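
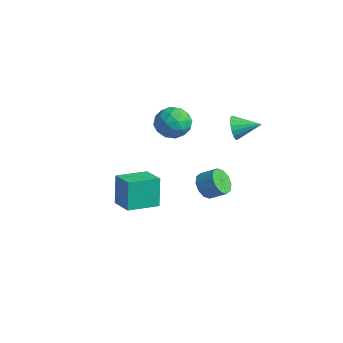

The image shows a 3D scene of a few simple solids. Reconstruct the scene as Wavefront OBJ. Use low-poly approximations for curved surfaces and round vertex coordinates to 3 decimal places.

v 1.801 3.273 2.496
v 2.202 3.167 1.777
v 2.819 4.367 2.904
v 1.933 3.448 1.695
v 1.634 3.689 1.797
v 1.373 3.834 2.059
v 1.21 3.851 2.421
v 1.182 3.735 2.8
v 1.296 3.514 3.109
v 1.526 3.237 3.278
v 1.818 2.968 3.268
v 2.107 2.77 3.081
v 2.325 2.686 2.759
v 2.424 2.737 2.378
v 2.379 2.911 2.023
v -0.33 0.693 3.31
v 0.582 1.068 3.829
v 0.438 -0.928 3.131
v 1.35 -0.553 3.65
v 0.4 -0.683 4.218
v -0.075 0.319 4.328
v 1.095 -0.179 2.632
v 0.62 0.823 2.742
v 1.463 0.529 3.409
v 1.034 0.218 4.39
v -0.014 -0.078 2.57
v -0.443 -0.389 3.551
v 0.059 1.023 3.585
v 0.961 -0.883 3.375
v 0.403 -0.959 3.709
v 0.939 -0.739 4.014
v -0.328 0.583 3.879
v 0.209 0.804 4.183
v 0.102 -0.226 4.412
v 0.811 -0.664 2.777
v 1.348 -0.443 3.081
v 0.081 0.879 2.946
v 0.617 1.099 3.251
v 0.918 0.366 2.548
v 1.113 0.927 3.643
v 1.564 -0.027 3.538
v 1.414 0.193 2.94
v 1.135 0.782 3.005
v 0.86 0.744 4.22
v 1.312 -0.21 4.115
v 0.753 -0.286 4.449
v 0.474 0.304 4.513
v 1.378 0.427 3.973
v -0.292 0.35 2.845
v 0.16 -0.604 2.74
v 0.546 -0.164 2.447
v 0.267 0.426 2.511
v -0.544 0.167 3.422
v -0.093 -0.787 3.317
v -0.115 -0.642 3.955
v -0.394 -0.053 4.02
v -0.358 -0.287 2.987
v 1.116 -4.187 -0.894
v 0.732 -3.852 0.937
v 1.396 -2.339 -1.173
v 1.012 -2.004 0.658
v 2.568 -4.356 -0.558
v 2.184 -4.021 1.273
v 2.848 -2.508 -0.837
v 2.464 -2.173 0.994
v -0.836 3.308 -3.882
v -0.484 3.667 -4.652
v 0.328 4.252 -4.008
v -0.024 3.892 -3.238
v -0.888 4.019 -4.463
v -0.076 4.604 -3.819
v -1.272 4.1 -4.051
v -0.461 4.685 -3.407
v -1.49 3.877 -3.575
v -0.678 4.462 -2.931
v -1.458 3.437 -3.217
v -0.646 4.022 -2.572
v -1.188 2.948 -3.112
v -0.376 3.533 -2.468
v -0.784 2.596 -3.301
v 0.028 3.181 -2.657
v -0.399 2.515 -3.713
v 0.412 3.1 -3.069
v -0.182 2.738 -4.189
v 0.63 3.323 -3.545
v -0.214 3.178 -4.548
v 0.598 3.763 -3.903
f 2 1 4
f 2 4 3
f 4 1 5
f 4 5 3
f 5 1 6
f 5 6 3
f 6 1 7
f 6 7 3
f 7 1 8
f 7 8 3
f 8 1 9
f 8 9 3
f 9 1 10
f 9 10 3
f 10 1 11
f 10 11 3
f 11 1 12
f 11 12 3
f 12 1 13
f 12 13 3
f 13 1 14
f 13 14 3
f 14 1 15
f 14 15 3
f 15 1 2
f 15 2 3
f 16 53 32
f 53 27 56
f 32 56 21
f 53 56 32
f 16 32 28
f 32 21 33
f 28 33 17
f 32 33 28
f 16 28 37
f 28 17 38
f 37 38 23
f 28 38 37
f 16 37 49
f 37 23 52
f 49 52 26
f 37 52 49
f 16 49 53
f 49 26 57
f 53 57 27
f 49 57 53
f 17 33 44
f 33 21 47
f 44 47 25
f 33 47 44
f 21 56 34
f 56 27 55
f 34 55 20
f 56 55 34
f 27 57 54
f 57 26 50
f 54 50 18
f 57 50 54
f 26 52 51
f 52 23 39
f 51 39 22
f 52 39 51
f 23 38 43
f 38 17 40
f 43 40 24
f 38 40 43
f 19 45 31
f 45 25 46
f 31 46 20
f 45 46 31
f 19 31 29
f 31 20 30
f 29 30 18
f 31 30 29
f 19 29 36
f 29 18 35
f 36 35 22
f 29 35 36
f 19 36 41
f 36 22 42
f 41 42 24
f 36 42 41
f 19 41 45
f 41 24 48
f 45 48 25
f 41 48 45
f 20 46 34
f 46 25 47
f 34 47 21
f 46 47 34
f 18 30 54
f 30 20 55
f 54 55 27
f 30 55 54
f 22 35 51
f 35 18 50
f 51 50 26
f 35 50 51
f 24 42 43
f 42 22 39
f 43 39 23
f 42 39 43
f 25 48 44
f 48 24 40
f 44 40 17
f 48 40 44
f 59 61 58
f 62 59 58
f 58 61 60
f 60 62 58
f 59 65 61
f 63 59 62
f 63 65 59
f 61 65 60
f 64 62 60
f 60 65 64
f 64 63 62
f 65 63 64
f 67 66 70
f 67 70 68
f 68 70 71
f 68 71 69
f 70 66 72
f 70 72 71
f 71 72 73
f 71 73 69
f 72 66 74
f 72 74 73
f 73 74 75
f 73 75 69
f 74 66 76
f 74 76 75
f 75 76 77
f 75 77 69
f 76 66 78
f 76 78 77
f 77 78 79
f 77 79 69
f 78 66 80
f 78 80 79
f 79 80 81
f 79 81 69
f 80 66 82
f 80 82 81
f 81 82 83
f 81 83 69
f 82 66 84
f 82 84 83
f 83 84 85
f 83 85 69
f 84 66 86
f 84 86 85
f 85 86 87
f 85 87 69
f 86 66 67
f 86 67 87
f 87 67 68
f 87 68 69



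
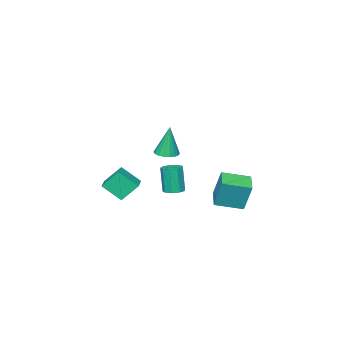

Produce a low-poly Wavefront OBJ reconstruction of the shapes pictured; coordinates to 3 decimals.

v -2.25 2.829 -3.191
v -2.302 3.378 -1.425
v -1.303 3.769 -3.455
v -1.355 4.318 -1.689
v -1.045 1.722 -2.811
v -1.097 2.271 -1.045
v -0.098 2.662 -3.075
v -0.15 3.211 -1.309
v 0.414 -0.417 0.119
v 0.794 0.195 0.093
v 0.306 -0.263 2.081
v 0.492 0.297 0.068
v 0.174 0.259 0.053
v -0.096 0.086 0.052
v -0.265 -0.186 0.064
v -0.3 -0.503 0.087
v -0.193 -0.804 0.116
v 0.035 -1.028 0.146
v 0.337 -1.131 0.171
v 0.655 -1.092 0.186
v 0.925 -0.92 0.187
v 1.094 -0.647 0.175
v 1.128 -0.33 0.152
v 1.021 -0.029 0.123
v -0.374 -0.611 -3.164
v 0.157 -0.268 -3.062
v 0.025 -0.566 -1.374
v -0.506 -0.909 -1.476
v -0.195 -0.008 -3.044
v -0.327 -0.306 -1.355
v -0.631 -0.031 -3.082
v -0.763 -0.329 -1.393
v -0.946 -0.325 -3.159
v -1.078 -0.623 -1.47
v -0.994 -0.753 -3.238
v -1.126 -1.051 -1.549
v -0.751 -1.114 -3.283
v -0.883 -1.412 -1.594
v -0.332 -1.241 -3.272
v -0.464 -1.538 -1.583
v 0.067 -1.072 -3.211
v -0.065 -1.37 -1.522
v 0.26 -0.688 -3.128
v 0.128 -0.986 -1.44
v 0.247 -3.973 -4.41
v -0.489 -3.339 -3.347
v 1.257 -3.148 -4.204
v 0.521 -2.514 -3.141
v 0.839 -4.946 -3.419
v 0.103 -4.312 -2.356
v 1.849 -4.121 -3.213
v 1.113 -3.487 -2.15
f 2 4 1
f 5 2 1
f 1 4 3
f 3 5 1
f 2 8 4
f 6 2 5
f 6 8 2
f 4 8 3
f 7 5 3
f 3 8 7
f 7 6 5
f 8 6 7
f 10 9 12
f 10 12 11
f 12 9 13
f 12 13 11
f 13 9 14
f 13 14 11
f 14 9 15
f 14 15 11
f 15 9 16
f 15 16 11
f 16 9 17
f 16 17 11
f 17 9 18
f 17 18 11
f 18 9 19
f 18 19 11
f 19 9 20
f 19 20 11
f 20 9 21
f 20 21 11
f 21 9 22
f 21 22 11
f 22 9 23
f 22 23 11
f 23 9 24
f 23 24 11
f 24 9 10
f 24 10 11
f 26 25 29
f 26 29 27
f 27 29 30
f 27 30 28
f 29 25 31
f 29 31 30
f 30 31 32
f 30 32 28
f 31 25 33
f 31 33 32
f 32 33 34
f 32 34 28
f 33 25 35
f 33 35 34
f 34 35 36
f 34 36 28
f 35 25 37
f 35 37 36
f 36 37 38
f 36 38 28
f 37 25 39
f 37 39 38
f 38 39 40
f 38 40 28
f 39 25 41
f 39 41 40
f 40 41 42
f 40 42 28
f 41 25 43
f 41 43 42
f 42 43 44
f 42 44 28
f 43 25 26
f 43 26 44
f 44 26 27
f 44 27 28
f 46 48 45
f 49 46 45
f 45 48 47
f 47 49 45
f 46 52 48
f 50 46 49
f 50 52 46
f 48 52 47
f 51 49 47
f 47 52 51
f 51 50 49
f 52 50 51



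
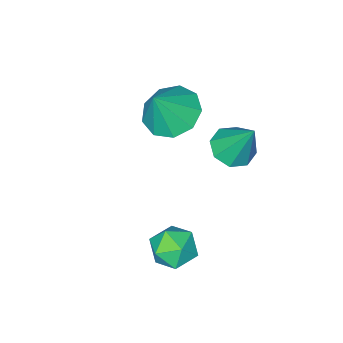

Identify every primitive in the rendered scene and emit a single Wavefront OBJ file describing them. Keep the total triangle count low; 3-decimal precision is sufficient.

v -1.953 -1.388 1.867
v -1.111 -1.232 1.351
v -1.187 -1.332 3.133
v -1.407 -0.634 1.503
v -1.958 -0.389 1.826
v -2.507 -0.612 2.168
v -2.797 -1.198 2.37
v -2.691 -1.873 2.336
v -2.241 -2.321 2.084
v -1.655 -2.333 1.73
v -1.209 -1.903 1.44
v -2.419 0.93 1.62
v -1.89 0.463 1.902
v -2.461 1.79 3.12
v -1.659 0.929 1.642
v -1.873 1.396 1.368
v -2.407 1.59 1.242
v -2.947 1.398 1.337
v -3.178 0.932 1.597
v -2.965 0.465 1.871
v -2.431 0.271 1.997
v 0.253 2.171 0.257
v 0.962 2.561 0.265
v 0.658 1.459 -0.765
v 1.367 1.849 -0.757
v 1.178 1.34 -0.156
v 0.927 1.78 0.476
v 0.693 2.24 -0.976
v 0.442 2.68 -0.344
v 1.234 2.604 -0.496
v 1.534 2.048 0.01
v 0.086 1.972 -0.51
v 0.386 1.416 -0.004
f 2 1 4
f 2 4 3
f 4 1 5
f 4 5 3
f 5 1 6
f 5 6 3
f 6 1 7
f 6 7 3
f 7 1 8
f 7 8 3
f 8 1 9
f 8 9 3
f 9 1 10
f 9 10 3
f 10 1 11
f 10 11 3
f 11 1 2
f 11 2 3
f 13 12 15
f 13 15 14
f 15 12 16
f 15 16 14
f 16 12 17
f 16 17 14
f 17 12 18
f 17 18 14
f 18 12 19
f 18 19 14
f 19 12 20
f 19 20 14
f 20 12 21
f 20 21 14
f 21 12 13
f 21 13 14
f 22 33 27
f 22 27 23
f 22 23 29
f 22 29 32
f 22 32 33
f 23 27 31
f 27 33 26
f 33 32 24
f 32 29 28
f 29 23 30
f 25 31 26
f 25 26 24
f 25 24 28
f 25 28 30
f 25 30 31
f 26 31 27
f 24 26 33
f 28 24 32
f 30 28 29
f 31 30 23



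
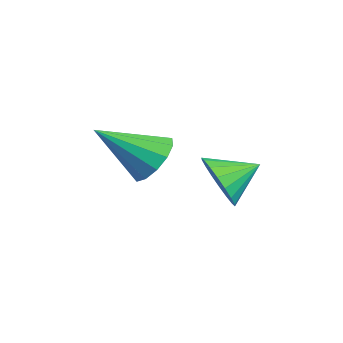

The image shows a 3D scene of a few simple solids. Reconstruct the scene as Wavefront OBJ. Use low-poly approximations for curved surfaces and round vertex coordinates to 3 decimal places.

v 1.396 1.466 -1.377
v 2.184 1.251 -0.836
v 1.344 2.674 -0.823
v 2.358 1.424 -1.197
v 2.342 1.606 -1.593
v 2.138 1.759 -1.947
v 1.787 1.855 -2.187
v 1.359 1.873 -2.268
v 0.938 1.811 -2.172
v 0.608 1.681 -1.918
v 0.434 1.508 -1.558
v 0.45 1.327 -1.162
v 0.654 1.173 -0.808
v 1.005 1.077 -0.567
v 1.433 1.059 -0.487
v 1.854 1.121 -0.583
v -1.453 0.2 -1.573
v -1.104 -0.357 -2.286
v -1.567 -1.52 -0.287
v -0.671 -0.176 -2.006
v -0.486 0.124 -1.588
v -0.608 0.448 -1.166
v -0.998 0.693 -0.872
v -1.533 0.782 -0.801
v -2.042 0.686 -0.975
v -2.364 0.435 -1.338
v -2.397 0.11 -1.776
v -2.13 -0.186 -2.15
v -1.648 -0.36 -2.34
f 2 1 4
f 2 4 3
f 4 1 5
f 4 5 3
f 5 1 6
f 5 6 3
f 6 1 7
f 6 7 3
f 7 1 8
f 7 8 3
f 8 1 9
f 8 9 3
f 9 1 10
f 9 10 3
f 10 1 11
f 10 11 3
f 11 1 12
f 11 12 3
f 12 1 13
f 12 13 3
f 13 1 14
f 13 14 3
f 14 1 15
f 14 15 3
f 15 1 16
f 15 16 3
f 16 1 2
f 16 2 3
f 18 17 20
f 18 20 19
f 20 17 21
f 20 21 19
f 21 17 22
f 21 22 19
f 22 17 23
f 22 23 19
f 23 17 24
f 23 24 19
f 24 17 25
f 24 25 19
f 25 17 26
f 25 26 19
f 26 17 27
f 26 27 19
f 27 17 28
f 27 28 19
f 28 17 29
f 28 29 19
f 29 17 18
f 29 18 19



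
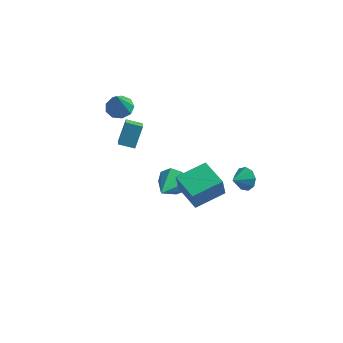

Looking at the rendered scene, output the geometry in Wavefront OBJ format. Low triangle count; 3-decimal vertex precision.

v -3.585 -1.344 0.713
v -3.397 -0.43 1.951
v -3.859 -0.517 0.145
v -3.672 0.396 1.383
v -2.608 -1.196 0.457
v -2.421 -0.283 1.695
v -2.883 -0.37 -0.111
v -2.695 0.544 1.127
v 0.449 -2.635 -1.021
v 0.344 -2.858 0.296
v 1.789 -1.205 -0.672
v 1.683 -1.429 0.645
v 1.817 -3.891 -1.125
v 1.711 -4.115 0.192
v 3.156 -2.462 -0.776
v 3.051 -2.685 0.541
v -0.768 0.33 -3.82
v -0.298 0.56 -2.98
v -0.972 -1.45 -3.22
v -1.047 0.662 -2.93
v -1.633 0.57 -3.402
v -1.712 0.338 -4.119
v -1.238 0.101 -4.661
v -0.489 -0.002 -4.71
v 0.097 0.09 -4.238
v 0.176 0.323 -3.522
v -3.984 0.233 2.64
v -3.202 -0.069 2.501
v -3.936 -0.413 4.32
v -3.172 0.473 2.709
v -3.522 0.903 2.885
v -4.089 1.019 2.946
v -4.606 0.767 2.864
v -4.833 0.265 2.677
v -4.663 -0.252 2.474
v -4.175 -0.542 2.348
v -3.598 -0.47 2.359
v 4.111 -1.764 0.182
v 4.764 -1.938 0.591
v 3.589 -2.556 0.678
v 4.468 -1.574 0.86
v 4.006 -1.299 0.812
v 3.592 -1.242 0.468
v 3.422 -1.429 -0.009
v 3.574 -1.773 -0.397
v 3.977 -2.113 -0.514
v 4.443 -2.29 -0.306
v 4.754 -2.221 0.131
f 2 4 1
f 5 2 1
f 1 4 3
f 3 5 1
f 2 8 4
f 6 2 5
f 6 8 2
f 4 8 3
f 7 5 3
f 3 8 7
f 7 6 5
f 8 6 7
f 10 12 9
f 13 10 9
f 9 12 11
f 11 13 9
f 10 16 12
f 14 10 13
f 14 16 10
f 12 16 11
f 15 13 11
f 11 16 15
f 15 14 13
f 16 14 15
f 18 17 20
f 18 20 19
f 20 17 21
f 20 21 19
f 21 17 22
f 21 22 19
f 22 17 23
f 22 23 19
f 23 17 24
f 23 24 19
f 24 17 25
f 24 25 19
f 25 17 26
f 25 26 19
f 26 17 18
f 26 18 19
f 28 27 30
f 28 30 29
f 30 27 31
f 30 31 29
f 31 27 32
f 31 32 29
f 32 27 33
f 32 33 29
f 33 27 34
f 33 34 29
f 34 27 35
f 34 35 29
f 35 27 36
f 35 36 29
f 36 27 37
f 36 37 29
f 37 27 28
f 37 28 29
f 39 38 41
f 39 41 40
f 41 38 42
f 41 42 40
f 42 38 43
f 42 43 40
f 43 38 44
f 43 44 40
f 44 38 45
f 44 45 40
f 45 38 46
f 45 46 40
f 46 38 47
f 46 47 40
f 47 38 48
f 47 48 40
f 48 38 39
f 48 39 40



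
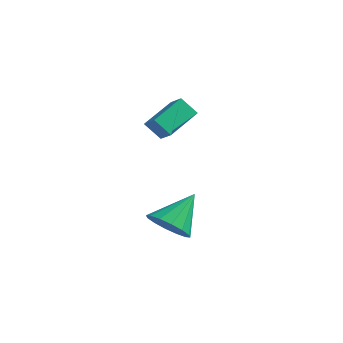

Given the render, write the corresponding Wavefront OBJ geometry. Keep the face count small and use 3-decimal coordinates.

v -2.682 2.71 0.008
v -2.727 4.419 0.838
v -3.414 2.892 -0.405
v -3.459 4.6 0.425
v -2.121 3.12 -0.805
v -2.166 4.828 0.025
v -2.853 3.301 -1.218
v -2.898 5.01 -0.388
v 1.435 -0.972 -3.824
v 2.398 -1.242 -3.68
v 1.605 0.372 -2.436
v 2.415 -0.868 -4.045
v 2.17 -0.522 -4.35
v 1.728 -0.296 -4.515
v 1.208 -0.252 -4.494
v 0.748 -0.401 -4.294
v 0.473 -0.703 -3.968
v 0.455 -1.077 -3.603
v 0.701 -1.423 -3.298
v 1.143 -1.649 -3.133
v 1.663 -1.693 -3.154
v 2.123 -1.544 -3.354
f 2 4 1
f 5 2 1
f 1 4 3
f 3 5 1
f 2 8 4
f 6 2 5
f 6 8 2
f 4 8 3
f 7 5 3
f 3 8 7
f 7 6 5
f 8 6 7
f 10 9 12
f 10 12 11
f 12 9 13
f 12 13 11
f 13 9 14
f 13 14 11
f 14 9 15
f 14 15 11
f 15 9 16
f 15 16 11
f 16 9 17
f 16 17 11
f 17 9 18
f 17 18 11
f 18 9 19
f 18 19 11
f 19 9 20
f 19 20 11
f 20 9 21
f 20 21 11
f 21 9 22
f 21 22 11
f 22 9 10
f 22 10 11



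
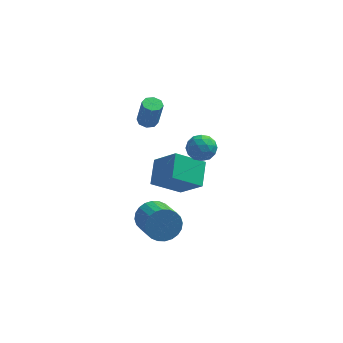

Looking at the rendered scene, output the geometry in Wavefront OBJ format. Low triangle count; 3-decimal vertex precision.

v 2.138 -0.384 3.521
v 2.436 -0.868 4.211
v 1.004 -1.272 3.389
v 1.302 -1.756 4.079
v 0.991 -0.929 4.214
v 1.692 -0.38 4.296
v 1.748 -1.76 3.304
v 2.449 -1.211 3.386
v 2.195 -1.718 4.077
v 1.727 -1.205 4.639
v 1.713 -0.935 2.961
v 1.245 -0.422 3.523
v 2.387 -0.548 3.878
v 1.053 -1.592 3.722
v 0.871 -1.106 3.801
v 1.046 -1.39 4.207
v 1.949 -0.262 3.928
v 2.124 -0.546 4.333
v 1.275 -0.581 4.335
v 1.316 -1.594 3.267
v 1.491 -1.878 3.672
v 2.394 -0.75 3.393
v 2.569 -1.034 3.799
v 2.165 -1.559 3.265
v 2.42 -1.332 4.205
v 1.753 -1.854 4.127
v 2.016 -1.857 3.671
v 2.428 -1.534 3.72
v 2.145 -1.03 4.535
v 1.478 -1.552 4.457
v 1.296 -1.066 4.536
v 1.708 -0.744 4.585
v 2.003 -1.53 4.456
v 1.962 -0.588 3.143
v 1.295 -1.11 3.065
v 1.732 -1.396 3.015
v 2.144 -1.074 3.064
v 1.687 -0.286 3.473
v 1.02 -0.808 3.395
v 1.012 -0.606 3.88
v 1.424 -0.283 3.929
v 1.437 -0.61 3.144
v -0.906 -0.519 -2.765
v -0.241 0.04 -2.139
v 0.39 -1.643 -1.309
v -0.274 -2.201 -1.935
v -0.585 0.027 -1.903
v 0.046 -1.655 -1.072
v -0.978 -0.068 -1.798
v -0.346 -1.751 -0.967
v -1.36 -0.232 -1.84
v -0.728 -1.915 -1.009
v -1.672 -0.44 -2.023
v -1.041 -2.122 -1.192
v -1.868 -0.659 -2.319
v -1.236 -2.342 -1.488
v -1.917 -0.858 -2.683
v -1.286 -2.54 -1.852
v -1.813 -1.004 -3.06
v -1.181 -2.687 -2.229
v -1.57 -1.077 -3.391
v -0.939 -2.76 -2.561
v -1.226 -1.065 -3.628
v -0.595 -2.747 -2.797
v -0.834 -0.969 -3.733
v -0.202 -2.652 -2.902
v -0.452 -0.805 -3.691
v 0.18 -2.488 -2.86
v -0.139 -0.598 -3.508
v 0.492 -2.28 -2.677
v 0.056 -0.378 -3.212
v 0.688 -2.061 -2.381
v 0.106 -0.18 -2.848
v 0.737 -1.862 -2.017
v 0.001 -0.033 -2.471
v 0.633 -1.716 -1.64
v -1.17 3.403 -3.467
v 0.082 2.445 -1.991
v -0.996 4.928 -2.626
v 0.255 3.97 -1.149
v 0.545 3.85 -4.631
v 1.796 2.892 -3.154
v 0.718 5.375 -3.789
v 1.97 4.417 -2.313
v -1.281 2.823 2.715
v -0.824 3.227 2.682
v -0.523 3.02 4.332
v -0.979 2.617 4.365
v -1.234 3.428 2.782
v -0.932 3.221 4.432
v -1.671 3.274 2.843
v -1.369 3.068 4.493
v -1.879 2.857 2.828
v -1.578 2.651 4.479
v -1.737 2.42 2.748
v -1.436 2.213 4.398
v -1.328 2.219 2.648
v -1.026 2.012 4.298
v -0.891 2.372 2.587
v -0.589 2.166 4.237
v -0.682 2.789 2.601
v -0.381 2.583 4.252
f 1 38 17
f 38 12 41
f 17 41 6
f 38 41 17
f 1 17 13
f 17 6 18
f 13 18 2
f 17 18 13
f 1 13 22
f 13 2 23
f 22 23 8
f 13 23 22
f 1 22 34
f 22 8 37
f 34 37 11
f 22 37 34
f 1 34 38
f 34 11 42
f 38 42 12
f 34 42 38
f 2 18 29
f 18 6 32
f 29 32 10
f 18 32 29
f 6 41 19
f 41 12 40
f 19 40 5
f 41 40 19
f 12 42 39
f 42 11 35
f 39 35 3
f 42 35 39
f 11 37 36
f 37 8 24
f 36 24 7
f 37 24 36
f 8 23 28
f 23 2 25
f 28 25 9
f 23 25 28
f 4 30 16
f 30 10 31
f 16 31 5
f 30 31 16
f 4 16 14
f 16 5 15
f 14 15 3
f 16 15 14
f 4 14 21
f 14 3 20
f 21 20 7
f 14 20 21
f 4 21 26
f 21 7 27
f 26 27 9
f 21 27 26
f 4 26 30
f 26 9 33
f 30 33 10
f 26 33 30
f 5 31 19
f 31 10 32
f 19 32 6
f 31 32 19
f 3 15 39
f 15 5 40
f 39 40 12
f 15 40 39
f 7 20 36
f 20 3 35
f 36 35 11
f 20 35 36
f 9 27 28
f 27 7 24
f 28 24 8
f 27 24 28
f 10 33 29
f 33 9 25
f 29 25 2
f 33 25 29
f 44 43 47
f 44 47 45
f 45 47 48
f 45 48 46
f 47 43 49
f 47 49 48
f 48 49 50
f 48 50 46
f 49 43 51
f 49 51 50
f 50 51 52
f 50 52 46
f 51 43 53
f 51 53 52
f 52 53 54
f 52 54 46
f 53 43 55
f 53 55 54
f 54 55 56
f 54 56 46
f 55 43 57
f 55 57 56
f 56 57 58
f 56 58 46
f 57 43 59
f 57 59 58
f 58 59 60
f 58 60 46
f 59 43 61
f 59 61 60
f 60 61 62
f 60 62 46
f 61 43 63
f 61 63 62
f 62 63 64
f 62 64 46
f 63 43 65
f 63 65 64
f 64 65 66
f 64 66 46
f 65 43 67
f 65 67 66
f 66 67 68
f 66 68 46
f 67 43 69
f 67 69 68
f 68 69 70
f 68 70 46
f 69 43 71
f 69 71 70
f 70 71 72
f 70 72 46
f 71 43 73
f 71 73 72
f 72 73 74
f 72 74 46
f 73 43 75
f 73 75 74
f 74 75 76
f 74 76 46
f 75 43 44
f 75 44 76
f 76 44 45
f 76 45 46
f 78 80 77
f 81 78 77
f 77 80 79
f 79 81 77
f 78 84 80
f 82 78 81
f 82 84 78
f 80 84 79
f 83 81 79
f 79 84 83
f 83 82 81
f 84 82 83
f 86 85 89
f 86 89 87
f 87 89 90
f 87 90 88
f 89 85 91
f 89 91 90
f 90 91 92
f 90 92 88
f 91 85 93
f 91 93 92
f 92 93 94
f 92 94 88
f 93 85 95
f 93 95 94
f 94 95 96
f 94 96 88
f 95 85 97
f 95 97 96
f 96 97 98
f 96 98 88
f 97 85 99
f 97 99 98
f 98 99 100
f 98 100 88
f 99 85 101
f 99 101 100
f 100 101 102
f 100 102 88
f 101 85 86
f 101 86 102
f 102 86 87
f 102 87 88



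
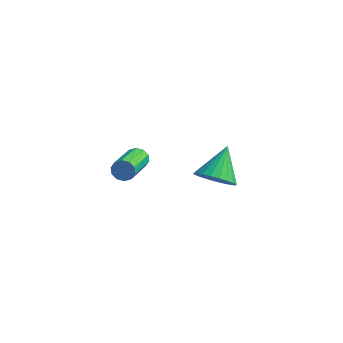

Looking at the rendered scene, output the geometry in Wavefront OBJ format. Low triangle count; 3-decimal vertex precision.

v 3.756 -3.539 0.838
v 4.668 -3.664 1.027
v 3.704 -2.201 1.982
v 4.681 -3.41 0.73
v 4.534 -3.178 0.452
v 4.252 -3.009 0.241
v 3.884 -2.931 0.133
v 3.495 -2.958 0.147
v 3.15 -3.085 0.281
v 2.91 -3.291 0.511
v 2.817 -3.54 0.797
v 2.886 -3.788 1.091
v 3.105 -3.994 1.341
v 3.437 -4.12 1.504
v 3.824 -4.146 1.552
v 4.199 -4.067 1.477
v 4.498 -3.897 1.291
v -1.966 0.524 -3.047
v -1.764 0.746 -2.55
v -1.452 -1.222 -1.797
v -1.654 -1.444 -2.293
v -2.118 0.703 -2.516
v -1.806 -1.265 -1.763
v -2.414 0.591 -2.685
v -2.102 -1.376 -1.932
v -2.539 0.454 -2.992
v -2.227 -1.514 -2.238
v -2.445 0.343 -3.32
v -2.133 -1.624 -2.566
v -2.168 0.302 -3.543
v -1.856 -1.666 -2.79
v -1.814 0.345 -3.577
v -1.502 -1.623 -2.824
v -1.518 0.456 -3.408
v -1.206 -1.511 -2.655
v -1.393 0.594 -3.102
v -1.081 -1.374 -2.348
v -1.487 0.704 -2.774
v -1.175 -1.263 -2.02
f 2 1 4
f 2 4 3
f 4 1 5
f 4 5 3
f 5 1 6
f 5 6 3
f 6 1 7
f 6 7 3
f 7 1 8
f 7 8 3
f 8 1 9
f 8 9 3
f 9 1 10
f 9 10 3
f 10 1 11
f 10 11 3
f 11 1 12
f 11 12 3
f 12 1 13
f 12 13 3
f 13 1 14
f 13 14 3
f 14 1 15
f 14 15 3
f 15 1 16
f 15 16 3
f 16 1 17
f 16 17 3
f 17 1 2
f 17 2 3
f 19 18 22
f 19 22 20
f 20 22 23
f 20 23 21
f 22 18 24
f 22 24 23
f 23 24 25
f 23 25 21
f 24 18 26
f 24 26 25
f 25 26 27
f 25 27 21
f 26 18 28
f 26 28 27
f 27 28 29
f 27 29 21
f 28 18 30
f 28 30 29
f 29 30 31
f 29 31 21
f 30 18 32
f 30 32 31
f 31 32 33
f 31 33 21
f 32 18 34
f 32 34 33
f 33 34 35
f 33 35 21
f 34 18 36
f 34 36 35
f 35 36 37
f 35 37 21
f 36 18 38
f 36 38 37
f 37 38 39
f 37 39 21
f 38 18 19
f 38 19 39
f 39 19 20
f 39 20 21



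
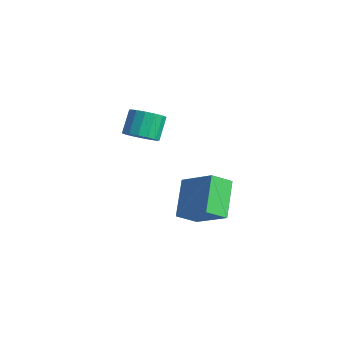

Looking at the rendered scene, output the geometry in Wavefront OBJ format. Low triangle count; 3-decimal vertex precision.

v -0.892 -0.435 0.758
v -0.087 -0.264 0.968
v -0.502 0.527 1.913
v -1.308 0.355 1.702
v -0.193 0.039 0.667
v -0.608 0.83 1.612
v -0.487 0.215 0.391
v -0.902 1.006 1.335
v -0.889 0.217 0.213
v -1.304 1.008 1.157
v -1.292 0.044 0.181
v -1.708 0.835 1.125
v -1.588 -0.258 0.303
v -2.004 0.533 1.248
v -1.698 -0.607 0.547
v -2.113 0.184 1.492
v -1.592 -0.91 0.848
v -2.007 -0.119 1.793
v -1.298 -1.086 1.125
v -1.713 -0.295 2.069
v -0.896 -1.088 1.303
v -1.311 -0.297 2.247
v -0.492 -0.915 1.335
v -0.908 -0.124 2.279
v -0.196 -0.613 1.212
v -0.612 0.178 2.157
v 2.18 -0.779 -0.146
v 3.788 -0.538 1.001
v 2.522 0.107 -0.812
v 4.13 0.348 0.335
v 3.17 -2.008 -1.275
v 4.778 -1.767 -0.128
v 3.512 -1.122 -1.941
v 5.12 -0.881 -0.794
f 2 1 5
f 2 5 3
f 3 5 6
f 3 6 4
f 5 1 7
f 5 7 6
f 6 7 8
f 6 8 4
f 7 1 9
f 7 9 8
f 8 9 10
f 8 10 4
f 9 1 11
f 9 11 10
f 10 11 12
f 10 12 4
f 11 1 13
f 11 13 12
f 12 13 14
f 12 14 4
f 13 1 15
f 13 15 14
f 14 15 16
f 14 16 4
f 15 1 17
f 15 17 16
f 16 17 18
f 16 18 4
f 17 1 19
f 17 19 18
f 18 19 20
f 18 20 4
f 19 1 21
f 19 21 20
f 20 21 22
f 20 22 4
f 21 1 23
f 21 23 22
f 22 23 24
f 22 24 4
f 23 1 25
f 23 25 24
f 24 25 26
f 24 26 4
f 25 1 2
f 25 2 26
f 26 2 3
f 26 3 4
f 28 30 27
f 31 28 27
f 27 30 29
f 29 31 27
f 28 34 30
f 32 28 31
f 32 34 28
f 30 34 29
f 33 31 29
f 29 34 33
f 33 32 31
f 34 32 33



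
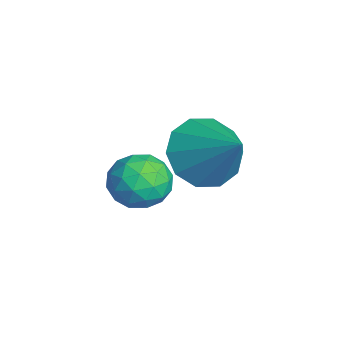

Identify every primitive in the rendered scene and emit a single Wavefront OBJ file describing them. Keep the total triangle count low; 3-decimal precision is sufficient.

v -2.704 -0.876 -0.701
v -1.986 -0.661 -0.394
v -2.634 -2.019 -0.066
v -1.916 -1.804 0.241
v -2.589 -1.425 0.482
v -2.633 -0.718 0.09
v -1.987 -1.962 -0.55
v -2.031 -1.255 -0.942
v -1.543 -1.332 -0.301
v -1.916 -1 0.337
v -2.704 -1.68 -0.797
v -3.077 -1.348 -0.159
v -2.351 -0.668 -0.604
v -2.269 -2.012 0.144
v -2.664 -1.789 0.285
v -2.243 -1.663 0.466
v -2.731 -0.702 -0.319
v -2.31 -0.575 -0.139
v -2.664 -1.025 0.377
v -2.31 -2.105 -0.321
v -1.889 -1.978 -0.141
v -2.377 -1.017 -0.926
v -1.956 -0.891 -0.745
v -1.956 -1.655 -0.837
v -1.669 -0.936 -0.368
v -1.628 -1.608 0.006
v -1.67 -1.701 -0.459
v -1.695 -1.285 -0.69
v -1.888 -0.741 0.007
v -1.847 -1.413 0.381
v -2.242 -1.19 0.522
v -2.268 -0.775 0.291
v -1.627 -1.136 0.062
v -2.773 -1.267 -0.841
v -2.732 -1.939 -0.467
v -2.352 -1.905 -0.751
v -2.378 -1.49 -0.982
v -2.992 -1.072 -0.466
v -2.951 -1.744 -0.092
v -2.925 -1.395 0.23
v -2.95 -0.979 -0.001
v -2.993 -1.544 -0.522
v -0.872 -0.147 1.657
v -0.194 -0.477 1.078
v 0.292 0.407 2.703
v -0.315 0.076 0.92
v -0.648 0.543 1.043
v -1.067 0.747 1.401
v -1.411 0.609 1.856
v -1.549 0.183 2.235
v -1.428 -0.37 2.394
v -1.095 -0.837 2.27
v -0.676 -1.041 1.913
v -0.332 -0.903 1.457
f 1 38 17
f 38 12 41
f 17 41 6
f 38 41 17
f 1 17 13
f 17 6 18
f 13 18 2
f 17 18 13
f 1 13 22
f 13 2 23
f 22 23 8
f 13 23 22
f 1 22 34
f 22 8 37
f 34 37 11
f 22 37 34
f 1 34 38
f 34 11 42
f 38 42 12
f 34 42 38
f 2 18 29
f 18 6 32
f 29 32 10
f 18 32 29
f 6 41 19
f 41 12 40
f 19 40 5
f 41 40 19
f 12 42 39
f 42 11 35
f 39 35 3
f 42 35 39
f 11 37 36
f 37 8 24
f 36 24 7
f 37 24 36
f 8 23 28
f 23 2 25
f 28 25 9
f 23 25 28
f 4 30 16
f 30 10 31
f 16 31 5
f 30 31 16
f 4 16 14
f 16 5 15
f 14 15 3
f 16 15 14
f 4 14 21
f 14 3 20
f 21 20 7
f 14 20 21
f 4 21 26
f 21 7 27
f 26 27 9
f 21 27 26
f 4 26 30
f 26 9 33
f 30 33 10
f 26 33 30
f 5 31 19
f 31 10 32
f 19 32 6
f 31 32 19
f 3 15 39
f 15 5 40
f 39 40 12
f 15 40 39
f 7 20 36
f 20 3 35
f 36 35 11
f 20 35 36
f 9 27 28
f 27 7 24
f 28 24 8
f 27 24 28
f 10 33 29
f 33 9 25
f 29 25 2
f 33 25 29
f 44 43 46
f 44 46 45
f 46 43 47
f 46 47 45
f 47 43 48
f 47 48 45
f 48 43 49
f 48 49 45
f 49 43 50
f 49 50 45
f 50 43 51
f 50 51 45
f 51 43 52
f 51 52 45
f 52 43 53
f 52 53 45
f 53 43 54
f 53 54 45
f 54 43 44
f 54 44 45



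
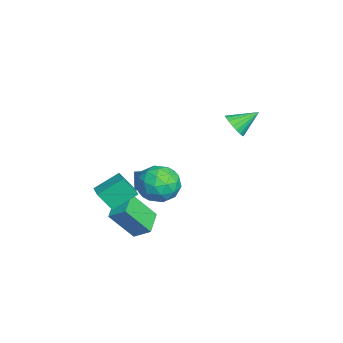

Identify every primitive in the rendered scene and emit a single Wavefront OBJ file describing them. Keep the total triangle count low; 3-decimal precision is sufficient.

v 2.914 -3.105 -2.309
v 2.865 -3.785 -1.322
v 2.505 -1.941 -1.527
v 2.457 -2.622 -0.54
v 3.863 -2.898 -2.12
v 3.815 -3.579 -1.133
v 3.455 -1.735 -1.338
v 3.406 -2.415 -0.351
v -0.631 -1.026 -3.594
v -1.14 -1.048 -2.631
v 0.074 -0.465 -3.208
v -0.435 -0.487 -2.245
v -0.025 -1.993 -3.295
v -0.534 -2.015 -2.332
v 0.68 -1.432 -2.909
v 0.171 -1.454 -1.946
v 1.494 -1.721 -4.332
v 1.696 -2.87 -2.82
v 1.822 -0.931 -3.776
v 2.024 -2.08 -2.264
v 2.736 -1.98 -4.696
v 2.938 -3.129 -3.184
v 3.064 -1.19 -4.14
v 3.266 -2.339 -2.628
v 1.015 -0.648 -2.005
v 1.846 0.107 -2.079
v 2.114 -1.767 -1.081
v 2.945 -1.012 -1.155
v 2.046 -0.798 -0.513
v 1.368 -0.106 -1.084
v 2.592 -1.554 -2.076
v 1.914 -0.862 -2.647
v 2.821 -0.453 -2.123
v 2.484 0.014 -1.157
v 1.476 -1.674 -2.003
v 1.139 -1.207 -1.037
v 1.334 -0.172 -2.123
v 2.626 -1.488 -1.037
v 2.097 -1.362 -0.659
v 2.586 -0.918 -0.703
v 1.053 -0.297 -1.538
v 1.541 0.146 -1.582
v 1.659 -0.386 -0.661
v 2.419 -1.806 -1.578
v 2.907 -1.363 -1.622
v 1.374 -0.742 -2.457
v 1.863 -0.298 -2.501
v 2.301 -1.274 -2.499
v 2.396 -0.058 -2.193
v 3.042 -0.716 -1.649
v 2.835 -1.034 -2.191
v 2.436 -0.627 -2.527
v 2.198 0.217 -1.625
v 2.843 -0.441 -1.081
v 2.315 -0.315 -0.704
v 1.916 0.091 -1.04
v 2.771 -0.112 -1.651
v 1.117 -1.219 -2.079
v 1.762 -1.877 -1.535
v 2.044 -1.751 -2.12
v 1.645 -1.345 -2.456
v 0.918 -0.944 -1.511
v 1.564 -1.602 -0.967
v 1.524 -1.033 -0.633
v 1.125 -0.626 -0.969
v 1.189 -1.548 -1.509
v 1.977 2.609 2.299
v 2.639 2.855 2.158
v 1.723 3.731 3.061
v 2.464 2.978 1.918
v 2.194 3.027 1.755
v 1.88 2.994 1.699
v 1.585 2.885 1.762
v 1.368 2.72 1.931
v 1.272 2.534 2.174
v 1.316 2.363 2.441
v 1.49 2.24 2.68
v 1.761 2.19 2.844
v 2.075 2.224 2.9
v 2.369 2.333 2.837
v 2.586 2.497 2.667
v 2.682 2.683 2.425
f 2 4 1
f 5 2 1
f 1 4 3
f 3 5 1
f 2 8 4
f 6 2 5
f 6 8 2
f 4 8 3
f 7 5 3
f 3 8 7
f 7 6 5
f 8 6 7
f 10 12 9
f 13 10 9
f 9 12 11
f 11 13 9
f 10 16 12
f 14 10 13
f 14 16 10
f 12 16 11
f 15 13 11
f 11 16 15
f 15 14 13
f 16 14 15
f 18 20 17
f 21 18 17
f 17 20 19
f 19 21 17
f 18 24 20
f 22 18 21
f 22 24 18
f 20 24 19
f 23 21 19
f 19 24 23
f 23 22 21
f 24 22 23
f 25 62 41
f 62 36 65
f 41 65 30
f 62 65 41
f 25 41 37
f 41 30 42
f 37 42 26
f 41 42 37
f 25 37 46
f 37 26 47
f 46 47 32
f 37 47 46
f 25 46 58
f 46 32 61
f 58 61 35
f 46 61 58
f 25 58 62
f 58 35 66
f 62 66 36
f 58 66 62
f 26 42 53
f 42 30 56
f 53 56 34
f 42 56 53
f 30 65 43
f 65 36 64
f 43 64 29
f 65 64 43
f 36 66 63
f 66 35 59
f 63 59 27
f 66 59 63
f 35 61 60
f 61 32 48
f 60 48 31
f 61 48 60
f 32 47 52
f 47 26 49
f 52 49 33
f 47 49 52
f 28 54 40
f 54 34 55
f 40 55 29
f 54 55 40
f 28 40 38
f 40 29 39
f 38 39 27
f 40 39 38
f 28 38 45
f 38 27 44
f 45 44 31
f 38 44 45
f 28 45 50
f 45 31 51
f 50 51 33
f 45 51 50
f 28 50 54
f 50 33 57
f 54 57 34
f 50 57 54
f 29 55 43
f 55 34 56
f 43 56 30
f 55 56 43
f 27 39 63
f 39 29 64
f 63 64 36
f 39 64 63
f 31 44 60
f 44 27 59
f 60 59 35
f 44 59 60
f 33 51 52
f 51 31 48
f 52 48 32
f 51 48 52
f 34 57 53
f 57 33 49
f 53 49 26
f 57 49 53
f 68 67 70
f 68 70 69
f 70 67 71
f 70 71 69
f 71 67 72
f 71 72 69
f 72 67 73
f 72 73 69
f 73 67 74
f 73 74 69
f 74 67 75
f 74 75 69
f 75 67 76
f 75 76 69
f 76 67 77
f 76 77 69
f 77 67 78
f 77 78 69
f 78 67 79
f 78 79 69
f 79 67 80
f 79 80 69
f 80 67 81
f 80 81 69
f 81 67 82
f 81 82 69
f 82 67 68
f 82 68 69



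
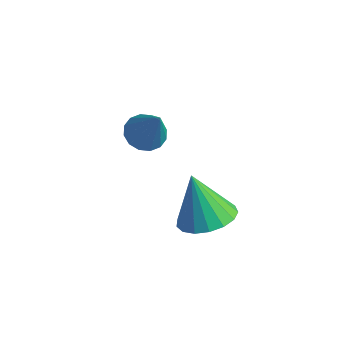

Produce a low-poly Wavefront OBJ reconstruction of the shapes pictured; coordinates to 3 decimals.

v -0.423 2.366 0.41
v 0.099 1.815 0.661
v -0.997 2.434 1.75
v 0.28 2.147 0.722
v 0.3 2.529 0.712
v 0.155 2.874 0.632
v -0.123 3.102 0.501
v -0.47 3.163 0.349
v -0.805 3.04 0.212
v -1.053 2.763 0.119
v -1.157 2.396 0.093
v -1.092 2.021 0.14
v -0.874 1.726 0.249
v -0.552 1.577 0.394
v -0.201 1.609 0.543
v -3.405 3.484 1.101
v -3.107 3.987 1.021
v -2.715 3.276 2.359
v -3.359 4.068 1.172
v -3.624 3.993 1.305
v -3.83 3.781 1.383
v -3.922 3.49 1.386
v -3.876 3.198 1.312
v -3.704 2.982 1.182
v -3.452 2.9 1.03
v -3.187 2.976 0.897
v -2.981 3.187 0.819
v -2.889 3.478 0.816
v -2.935 3.771 0.89
f 2 1 4
f 2 4 3
f 4 1 5
f 4 5 3
f 5 1 6
f 5 6 3
f 6 1 7
f 6 7 3
f 7 1 8
f 7 8 3
f 8 1 9
f 8 9 3
f 9 1 10
f 9 10 3
f 10 1 11
f 10 11 3
f 11 1 12
f 11 12 3
f 12 1 13
f 12 13 3
f 13 1 14
f 13 14 3
f 14 1 15
f 14 15 3
f 15 1 2
f 15 2 3
f 17 16 19
f 17 19 18
f 19 16 20
f 19 20 18
f 20 16 21
f 20 21 18
f 21 16 22
f 21 22 18
f 22 16 23
f 22 23 18
f 23 16 24
f 23 24 18
f 24 16 25
f 24 25 18
f 25 16 26
f 25 26 18
f 26 16 27
f 26 27 18
f 27 16 28
f 27 28 18
f 28 16 29
f 28 29 18
f 29 16 17
f 29 17 18



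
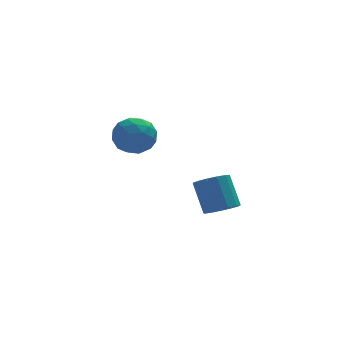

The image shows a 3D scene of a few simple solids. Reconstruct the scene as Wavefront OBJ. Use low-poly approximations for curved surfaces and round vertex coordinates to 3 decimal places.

v 1.949 -2.08 -3.806
v 2.666 -1.429 -4.154
v 2.389 -0.208 -2.443
v 1.671 -0.86 -2.094
v 2.16 -1.244 -4.368
v 1.883 -0.023 -2.657
v 1.586 -1.324 -4.404
v 1.309 -0.104 -2.692
v 1.127 -1.645 -4.249
v 0.85 -0.424 -2.538
v 0.93 -2.103 -3.954
v 0.652 -0.883 -2.243
v 1.055 -2.555 -3.612
v 0.778 -1.334 -1.901
v 1.465 -2.856 -3.331
v 1.187 -1.635 -1.62
v 2.027 -2.91 -3.201
v 1.75 -1.69 -1.49
v 2.565 -2.701 -3.263
v 2.288 -1.481 -1.552
v 2.907 -2.295 -3.497
v 2.63 -1.075 -1.786
v 2.945 -1.821 -3.829
v 2.668 -0.6 -2.118
v -2.982 -2.775 3.672
v -2.197 -3.21 2.815
v -4.103 -4.43 3.485
v -3.318 -4.865 2.628
v -2.957 -4.778 3.812
v -2.264 -3.755 3.927
v -4.036 -3.885 2.373
v -3.343 -2.862 2.488
v -2.849 -3.896 2.012
v -2.182 -4.448 2.901
v -4.118 -3.192 3.399
v -3.451 -3.744 4.288
v -2.491 -2.847 3.26
v -3.809 -4.793 3.04
v -3.597 -4.742 3.736
v -3.136 -4.997 3.232
v -2.531 -3.168 3.914
v -2.069 -3.423 3.41
v -2.516 -4.345 3.996
v -4.231 -4.217 2.89
v -3.769 -4.472 2.386
v -3.164 -2.643 3.068
v -2.703 -2.898 2.564
v -3.784 -3.295 2.304
v -2.413 -3.506 2.284
v -3.072 -4.479 2.174
v -3.493 -3.903 2.024
v -3.086 -3.302 2.092
v -2.021 -3.83 2.806
v -2.68 -4.803 2.697
v -2.468 -4.752 3.393
v -2.061 -4.151 3.46
v -2.404 -4.233 2.335
v -3.62 -2.837 3.603
v -4.279 -3.81 3.494
v -4.239 -3.489 2.84
v -3.832 -2.888 2.907
v -3.228 -3.161 4.126
v -3.887 -4.134 4.016
v -3.214 -4.338 4.208
v -2.807 -3.737 4.276
v -3.896 -3.407 3.965
f 2 1 5
f 2 5 3
f 3 5 6
f 3 6 4
f 5 1 7
f 5 7 6
f 6 7 8
f 6 8 4
f 7 1 9
f 7 9 8
f 8 9 10
f 8 10 4
f 9 1 11
f 9 11 10
f 10 11 12
f 10 12 4
f 11 1 13
f 11 13 12
f 12 13 14
f 12 14 4
f 13 1 15
f 13 15 14
f 14 15 16
f 14 16 4
f 15 1 17
f 15 17 16
f 16 17 18
f 16 18 4
f 17 1 19
f 17 19 18
f 18 19 20
f 18 20 4
f 19 1 21
f 19 21 20
f 20 21 22
f 20 22 4
f 21 1 23
f 21 23 22
f 22 23 24
f 22 24 4
f 23 1 2
f 23 2 24
f 24 2 3
f 24 3 4
f 25 62 41
f 62 36 65
f 41 65 30
f 62 65 41
f 25 41 37
f 41 30 42
f 37 42 26
f 41 42 37
f 25 37 46
f 37 26 47
f 46 47 32
f 37 47 46
f 25 46 58
f 46 32 61
f 58 61 35
f 46 61 58
f 25 58 62
f 58 35 66
f 62 66 36
f 58 66 62
f 26 42 53
f 42 30 56
f 53 56 34
f 42 56 53
f 30 65 43
f 65 36 64
f 43 64 29
f 65 64 43
f 36 66 63
f 66 35 59
f 63 59 27
f 66 59 63
f 35 61 60
f 61 32 48
f 60 48 31
f 61 48 60
f 32 47 52
f 47 26 49
f 52 49 33
f 47 49 52
f 28 54 40
f 54 34 55
f 40 55 29
f 54 55 40
f 28 40 38
f 40 29 39
f 38 39 27
f 40 39 38
f 28 38 45
f 38 27 44
f 45 44 31
f 38 44 45
f 28 45 50
f 45 31 51
f 50 51 33
f 45 51 50
f 28 50 54
f 50 33 57
f 54 57 34
f 50 57 54
f 29 55 43
f 55 34 56
f 43 56 30
f 55 56 43
f 27 39 63
f 39 29 64
f 63 64 36
f 39 64 63
f 31 44 60
f 44 27 59
f 60 59 35
f 44 59 60
f 33 51 52
f 51 31 48
f 52 48 32
f 51 48 52
f 34 57 53
f 57 33 49
f 53 49 26
f 57 49 53



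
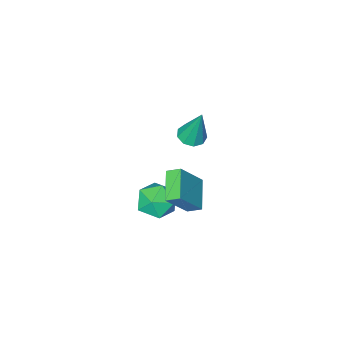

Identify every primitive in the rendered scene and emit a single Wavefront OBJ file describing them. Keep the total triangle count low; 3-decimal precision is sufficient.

v -0.3 -0.086 -2.652
v 0.704 -0.529 -2.361
v -0.624 -1.531 -3.739
v 0.38 -1.974 -3.448
v -0.457 -1.916 -2.684
v -0.258 -1.023 -2.012
v 0.338 -1.037 -4.088
v 0.537 -0.144 -3.416
v 1.098 -1.117 -3.249
v 0.607 -1.66 -2.381
v -0.527 -0.4 -3.719
v -1.018 -0.943 -2.851
v -1.538 -0.399 1.747
v -0.859 -0.138 1.691
v -1.622 0.259 3.793
v -1.188 0.215 1.564
v -1.682 0.281 1.523
v -2.108 0.029 1.587
v -2.267 -0.424 1.726
v -2.086 -0.864 1.875
v -1.648 -1.087 1.964
v -1.159 -0.988 1.952
v -0.847 -0.613 1.844
v -1.402 -0.507 -2.01
v -1.857 0.043 -1.649
v -0.455 0.735 -2.707
v -0.91 1.285 -2.345
v -0.15 -0.545 -0.375
v -0.605 0.005 -0.013
v 0.797 0.697 -1.071
v 0.342 1.247 -0.71
f 1 12 6
f 1 6 2
f 1 2 8
f 1 8 11
f 1 11 12
f 2 6 10
f 6 12 5
f 12 11 3
f 11 8 7
f 8 2 9
f 4 10 5
f 4 5 3
f 4 3 7
f 4 7 9
f 4 9 10
f 5 10 6
f 3 5 12
f 7 3 11
f 9 7 8
f 10 9 2
f 14 13 16
f 14 16 15
f 16 13 17
f 16 17 15
f 17 13 18
f 17 18 15
f 18 13 19
f 18 19 15
f 19 13 20
f 19 20 15
f 20 13 21
f 20 21 15
f 21 13 22
f 21 22 15
f 22 13 23
f 22 23 15
f 23 13 14
f 23 14 15
f 25 27 24
f 28 25 24
f 24 27 26
f 26 28 24
f 25 31 27
f 29 25 28
f 29 31 25
f 27 31 26
f 30 28 26
f 26 31 30
f 30 29 28
f 31 29 30



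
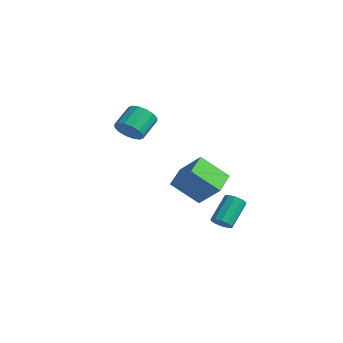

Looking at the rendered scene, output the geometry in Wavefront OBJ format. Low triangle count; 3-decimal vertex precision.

v 2.821 0.229 -0.976
v 1.807 -0.919 0.372
v 4.162 0.587 0.336
v 3.148 -0.561 1.684
v 3.612 -1.019 -1.444
v 2.598 -2.167 -0.096
v 4.953 -0.661 -0.132
v 3.939 -1.809 1.216
v 4.015 0.18 -3.157
v 4.382 0.613 -3.475
v 3.951 1.913 -2.201
v 3.585 1.48 -1.883
v 4.008 0.634 -3.622
v 3.578 1.934 -2.349
v 3.638 0.481 -3.592
v 3.208 1.782 -2.318
v 3.411 0.214 -3.395
v 2.981 1.514 -2.122
v 3.416 -0.066 -3.108
v 2.985 1.234 -1.834
v 3.649 -0.253 -2.839
v 3.218 1.047 -1.565
v 4.022 -0.274 -2.691
v 3.592 1.026 -1.418
v 4.392 -0.122 -2.722
v 3.962 1.179 -1.448
v 4.619 0.146 -2.918
v 4.189 1.446 -1.645
v 4.615 0.426 -3.206
v 4.184 1.726 -1.932
v -2.864 -0.912 1.716
v -2.245 -0.379 1.251
v -2.638 0.866 2.159
v -3.256 0.332 2.624
v -2.662 -0.331 1.006
v -3.055 0.914 1.914
v -3.134 -0.439 0.95
v -3.526 0.806 1.858
v -3.533 -0.674 1.1
v -3.925 0.571 2.008
v -3.752 -0.973 1.415
v -4.145 0.272 2.323
v -3.734 -1.255 1.81
v -4.126 -0.011 2.718
v -3.482 -1.446 2.181
v -3.875 -0.201 3.089
v -3.065 -1.494 2.426
v -3.458 -0.249 3.334
v -2.594 -1.386 2.482
v -2.986 -0.141 3.39
v -2.195 -1.151 2.332
v -2.587 0.094 3.24
v -1.975 -0.852 2.017
v -2.368 0.393 2.925
v -1.994 -0.569 1.622
v -2.386 0.675 2.53
f 2 4 1
f 5 2 1
f 1 4 3
f 3 5 1
f 2 8 4
f 6 2 5
f 6 8 2
f 4 8 3
f 7 5 3
f 3 8 7
f 7 6 5
f 8 6 7
f 10 9 13
f 10 13 11
f 11 13 14
f 11 14 12
f 13 9 15
f 13 15 14
f 14 15 16
f 14 16 12
f 15 9 17
f 15 17 16
f 16 17 18
f 16 18 12
f 17 9 19
f 17 19 18
f 18 19 20
f 18 20 12
f 19 9 21
f 19 21 20
f 20 21 22
f 20 22 12
f 21 9 23
f 21 23 22
f 22 23 24
f 22 24 12
f 23 9 25
f 23 25 24
f 24 25 26
f 24 26 12
f 25 9 27
f 25 27 26
f 26 27 28
f 26 28 12
f 27 9 29
f 27 29 28
f 28 29 30
f 28 30 12
f 29 9 10
f 29 10 30
f 30 10 11
f 30 11 12
f 32 31 35
f 32 35 33
f 33 35 36
f 33 36 34
f 35 31 37
f 35 37 36
f 36 37 38
f 36 38 34
f 37 31 39
f 37 39 38
f 38 39 40
f 38 40 34
f 39 31 41
f 39 41 40
f 40 41 42
f 40 42 34
f 41 31 43
f 41 43 42
f 42 43 44
f 42 44 34
f 43 31 45
f 43 45 44
f 44 45 46
f 44 46 34
f 45 31 47
f 45 47 46
f 46 47 48
f 46 48 34
f 47 31 49
f 47 49 48
f 48 49 50
f 48 50 34
f 49 31 51
f 49 51 50
f 50 51 52
f 50 52 34
f 51 31 53
f 51 53 52
f 52 53 54
f 52 54 34
f 53 31 55
f 53 55 54
f 54 55 56
f 54 56 34
f 55 31 32
f 55 32 56
f 56 32 33
f 56 33 34



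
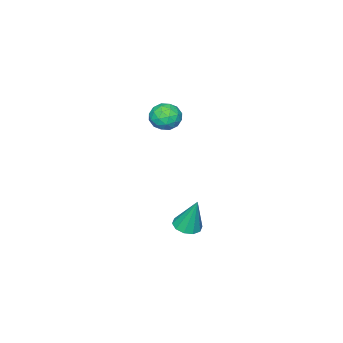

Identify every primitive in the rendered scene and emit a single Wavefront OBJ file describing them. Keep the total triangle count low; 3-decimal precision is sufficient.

v -3.729 1.419 -3.336
v -3.099 1.735 -3.421
v -3.771 1.981 -1.564
v -3.411 2.027 -3.521
v -3.845 2.086 -3.55
v -4.234 1.891 -3.498
v -4.431 1.515 -3.384
v -4.359 1.103 -3.251
v -4.046 0.812 -3.151
v -3.612 0.752 -3.122
v -3.223 0.948 -3.175
v -3.027 1.323 -3.289
v -3.679 0.429 2.602
v -3.075 0.223 3.1
v -4.545 -0.083 3.44
v -3.941 -0.289 3.938
v -4.128 0.491 3.83
v -3.593 0.808 3.312
v -4.027 -0.668 3.228
v -3.492 -0.351 2.71
v -3.29 -0.455 3.487
v -3.353 0.261 3.859
v -4.267 -0.121 2.681
v -4.33 0.595 3.053
v -3.301 0.371 2.777
v -4.319 -0.231 3.763
v -4.429 0.228 3.699
v -4.074 0.107 3.992
v -3.605 0.714 2.902
v -3.25 0.593 3.195
v -3.87 0.751 3.624
v -4.37 -0.453 3.345
v -4.015 -0.574 3.638
v -3.546 0.033 2.548
v -3.191 -0.088 2.841
v -3.75 -0.611 2.916
v -3.072 -0.149 3.298
v -3.582 -0.449 3.79
v -3.632 -0.672 3.373
v -3.317 -0.486 3.068
v -3.109 0.272 3.516
v -3.618 -0.028 4.009
v -3.728 0.43 3.946
v -3.414 0.616 3.641
v -3.236 -0.126 3.744
v -4.002 0.168 2.531
v -4.511 -0.132 3.024
v -4.206 -0.476 2.899
v -3.892 -0.29 2.594
v -4.038 0.589 2.75
v -4.548 0.289 3.242
v -4.303 0.626 3.472
v -3.988 0.812 3.167
v -4.384 0.266 2.796
f 2 1 4
f 2 4 3
f 4 1 5
f 4 5 3
f 5 1 6
f 5 6 3
f 6 1 7
f 6 7 3
f 7 1 8
f 7 8 3
f 8 1 9
f 8 9 3
f 9 1 10
f 9 10 3
f 10 1 11
f 10 11 3
f 11 1 12
f 11 12 3
f 12 1 2
f 12 2 3
f 13 50 29
f 50 24 53
f 29 53 18
f 50 53 29
f 13 29 25
f 29 18 30
f 25 30 14
f 29 30 25
f 13 25 34
f 25 14 35
f 34 35 20
f 25 35 34
f 13 34 46
f 34 20 49
f 46 49 23
f 34 49 46
f 13 46 50
f 46 23 54
f 50 54 24
f 46 54 50
f 14 30 41
f 30 18 44
f 41 44 22
f 30 44 41
f 18 53 31
f 53 24 52
f 31 52 17
f 53 52 31
f 24 54 51
f 54 23 47
f 51 47 15
f 54 47 51
f 23 49 48
f 49 20 36
f 48 36 19
f 49 36 48
f 20 35 40
f 35 14 37
f 40 37 21
f 35 37 40
f 16 42 28
f 42 22 43
f 28 43 17
f 42 43 28
f 16 28 26
f 28 17 27
f 26 27 15
f 28 27 26
f 16 26 33
f 26 15 32
f 33 32 19
f 26 32 33
f 16 33 38
f 33 19 39
f 38 39 21
f 33 39 38
f 16 38 42
f 38 21 45
f 42 45 22
f 38 45 42
f 17 43 31
f 43 22 44
f 31 44 18
f 43 44 31
f 15 27 51
f 27 17 52
f 51 52 24
f 27 52 51
f 19 32 48
f 32 15 47
f 48 47 23
f 32 47 48
f 21 39 40
f 39 19 36
f 40 36 20
f 39 36 40
f 22 45 41
f 45 21 37
f 41 37 14
f 45 37 41



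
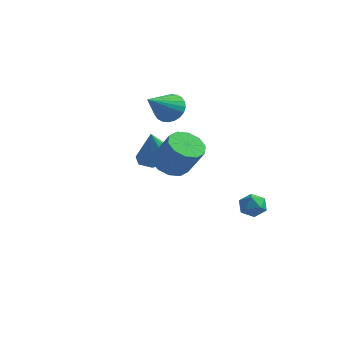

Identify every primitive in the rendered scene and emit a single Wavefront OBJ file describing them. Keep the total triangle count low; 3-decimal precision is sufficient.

v 2.231 4.267 -2.717
v 2.6 3.932 -2.281
v 1.8 3.348 -3.059
v 2.169 3.013 -2.623
v 1.677 3.403 -2.41
v 1.944 3.971 -2.199
v 2.456 3.309 -3.141
v 2.723 3.877 -2.93
v 2.739 3.34 -2.543
v 2.258 3.398 -2.091
v 2.142 3.882 -3.249
v 1.661 3.94 -2.797
v -1.974 2.865 -0.52
v -1.111 3.141 -0.433
v -1.986 2.435 0.98
v -1.568 3.647 -0.292
v -2.263 3.695 -0.284
v -2.789 3.256 -0.414
v -2.837 2.589 -0.606
v -2.379 2.083 -0.747
v -1.684 2.035 -0.755
v -1.159 2.473 -0.625
v -2.22 4.323 1.754
v -1.817 4.659 2.345
v -2.42 2.857 2.726
v -2.105 4.744 2.413
v -2.411 4.764 2.381
v -2.688 4.718 2.254
v -2.893 4.611 2.05
v -2.997 4.46 1.802
v -2.981 4.289 1.546
v -2.85 4.123 1.322
v -2.623 3.987 1.164
v -2.335 3.902 1.096
v -2.029 3.882 1.128
v -1.752 3.928 1.255
v -1.547 4.035 1.458
v -1.444 4.186 1.707
v -1.459 4.357 1.962
v -1.59 4.523 2.186
v 1.079 -1.07 1.366
v 1.537 -0.441 1.141
v 2.379 -0.601 2.408
v 1.921 -1.23 2.634
v 1.157 -0.265 1.416
v 2 -0.425 2.683
v 0.748 -0.397 1.671
v 1.59 -0.557 2.939
v 0.464 -0.785 1.811
v 1.307 -0.945 3.078
v 0.416 -1.283 1.78
v 1.258 -1.442 3.048
v 0.621 -1.699 1.592
v 1.463 -1.859 2.859
v 1 -1.875 1.317
v 1.843 -2.035 2.584
v 1.41 -1.743 1.061
v 2.252 -1.903 2.329
v 1.693 -1.355 0.922
v 2.536 -1.515 2.189
v 1.742 -0.858 0.952
v 2.584 -1.017 2.22
f 1 12 6
f 1 6 2
f 1 2 8
f 1 8 11
f 1 11 12
f 2 6 10
f 6 12 5
f 12 11 3
f 11 8 7
f 8 2 9
f 4 10 5
f 4 5 3
f 4 3 7
f 4 7 9
f 4 9 10
f 5 10 6
f 3 5 12
f 7 3 11
f 9 7 8
f 10 9 2
f 14 13 16
f 14 16 15
f 16 13 17
f 16 17 15
f 17 13 18
f 17 18 15
f 18 13 19
f 18 19 15
f 19 13 20
f 19 20 15
f 20 13 21
f 20 21 15
f 21 13 22
f 21 22 15
f 22 13 14
f 22 14 15
f 24 23 26
f 24 26 25
f 26 23 27
f 26 27 25
f 27 23 28
f 27 28 25
f 28 23 29
f 28 29 25
f 29 23 30
f 29 30 25
f 30 23 31
f 30 31 25
f 31 23 32
f 31 32 25
f 32 23 33
f 32 33 25
f 33 23 34
f 33 34 25
f 34 23 35
f 34 35 25
f 35 23 36
f 35 36 25
f 36 23 37
f 36 37 25
f 37 23 38
f 37 38 25
f 38 23 39
f 38 39 25
f 39 23 40
f 39 40 25
f 40 23 24
f 40 24 25
f 42 41 45
f 42 45 43
f 43 45 46
f 43 46 44
f 45 41 47
f 45 47 46
f 46 47 48
f 46 48 44
f 47 41 49
f 47 49 48
f 48 49 50
f 48 50 44
f 49 41 51
f 49 51 50
f 50 51 52
f 50 52 44
f 51 41 53
f 51 53 52
f 52 53 54
f 52 54 44
f 53 41 55
f 53 55 54
f 54 55 56
f 54 56 44
f 55 41 57
f 55 57 56
f 56 57 58
f 56 58 44
f 57 41 59
f 57 59 58
f 58 59 60
f 58 60 44
f 59 41 61
f 59 61 60
f 60 61 62
f 60 62 44
f 61 41 42
f 61 42 62
f 62 42 43
f 62 43 44



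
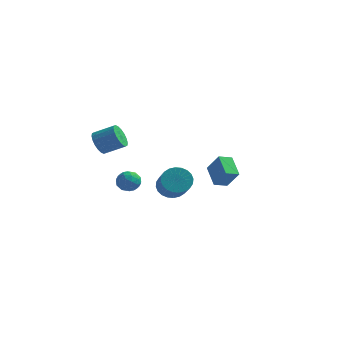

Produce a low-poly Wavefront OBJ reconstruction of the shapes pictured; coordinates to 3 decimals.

v -1.977 4.578 -3.231
v -1.139 4.867 -3.513
v -0.205 3.351 -2.291
v -1.043 3.062 -2.009
v -1.19 5.073 -3.219
v -0.256 3.557 -1.996
v -1.36 5.204 -2.926
v -0.426 3.688 -1.704
v -1.625 5.239 -2.68
v -0.691 3.723 -1.458
v -1.943 5.174 -2.518
v -1.009 3.658 -1.296
v -2.266 5.018 -2.464
v -1.332 3.502 -1.242
v -2.545 4.795 -2.528
v -1.611 3.279 -1.305
v -2.738 4.539 -2.698
v -1.804 3.023 -1.476
v -2.815 4.289 -2.949
v -1.881 2.773 -1.727
v -2.764 4.083 -3.244
v -1.83 2.567 -2.021
v -2.594 3.952 -3.536
v -1.66 2.436 -2.314
v -2.329 3.917 -3.782
v -1.395 2.401 -2.56
v -2.011 3.982 -3.944
v -1.077 2.466 -2.722
v -1.688 4.138 -3.998
v -0.754 2.622 -2.776
v -1.409 4.361 -3.935
v -0.475 2.845 -2.712
v -1.216 4.617 -3.764
v -0.282 3.101 -2.542
v -1.478 -2.407 -0.08
v -0.841 -2.537 0.241
v -1.919 -3.383 0.399
v -1.282 -3.513 0.72
v -1.69 -2.953 0.937
v -1.417 -2.35 0.64
v -1.343 -3.57 -0
v -1.07 -2.967 -0.297
v -0.757 -3.256 0.291
v -0.972 -2.875 0.87
v -1.788 -3.045 -0.23
v -2.003 -2.664 0.349
v -1.12 -2.386 0.038
v -1.64 -3.534 0.602
v -1.879 -3.205 0.729
v -1.505 -3.281 0.918
v -1.459 -2.276 0.273
v -1.084 -2.353 0.462
v -1.584 -2.597 0.871
v -1.676 -3.567 0.178
v -1.301 -3.644 0.367
v -1.255 -2.639 -0.278
v -0.881 -2.715 -0.089
v -1.176 -3.323 -0.231
v -0.697 -2.886 0.256
v -0.957 -3.459 0.538
v -0.993 -3.493 0.114
v -0.832 -3.138 -0.06
v -0.823 -2.661 0.597
v -1.082 -3.235 0.878
v -1.322 -2.906 1.005
v -1.161 -2.551 0.831
v -0.774 -3.084 0.626
v -1.678 -2.685 -0.238
v -1.937 -3.259 0.043
v -1.599 -3.369 -0.191
v -1.438 -3.014 -0.365
v -1.803 -2.461 0.102
v -2.063 -3.034 0.384
v -1.928 -2.782 0.7
v -1.767 -2.427 0.526
v -1.986 -2.836 0.014
v 1.79 1.406 -1.217
v 1.008 2.377 -0.457
v 2.333 2.039 -1.465
v 1.551 3.009 -0.705
v 2.569 1.171 -0.115
v 1.787 2.141 0.645
v 3.112 1.803 -0.363
v 2.33 2.774 0.397
v -2.992 -3.144 2.951
v -2.62 -3.679 2.525
v -1.495 -3.372 3.122
v -1.868 -2.836 3.549
v -2.594 -3.394 2.329
v -1.469 -3.087 2.926
v -2.647 -3.058 2.257
v -1.522 -2.751 2.854
v -2.769 -2.74 2.323
v -1.644 -2.433 2.92
v -2.935 -2.501 2.513
v -1.81 -2.194 3.11
v -3.112 -2.39 2.789
v -1.987 -2.083 3.386
v -3.266 -2.428 3.098
v -2.141 -2.121 3.695
v -3.365 -2.608 3.378
v -2.24 -2.301 3.975
v -3.391 -2.893 3.574
v -2.266 -2.586 4.171
v -3.338 -3.229 3.646
v -2.213 -2.922 4.243
v -3.216 -3.547 3.58
v -2.091 -3.24 4.177
v -3.05 -3.786 3.39
v -1.925 -3.479 3.987
v -2.873 -3.897 3.114
v -1.748 -3.59 3.711
v -2.719 -3.859 2.805
v -1.594 -3.552 3.402
f 2 1 5
f 2 5 3
f 3 5 6
f 3 6 4
f 5 1 7
f 5 7 6
f 6 7 8
f 6 8 4
f 7 1 9
f 7 9 8
f 8 9 10
f 8 10 4
f 9 1 11
f 9 11 10
f 10 11 12
f 10 12 4
f 11 1 13
f 11 13 12
f 12 13 14
f 12 14 4
f 13 1 15
f 13 15 14
f 14 15 16
f 14 16 4
f 15 1 17
f 15 17 16
f 16 17 18
f 16 18 4
f 17 1 19
f 17 19 18
f 18 19 20
f 18 20 4
f 19 1 21
f 19 21 20
f 20 21 22
f 20 22 4
f 21 1 23
f 21 23 22
f 22 23 24
f 22 24 4
f 23 1 25
f 23 25 24
f 24 25 26
f 24 26 4
f 25 1 27
f 25 27 26
f 26 27 28
f 26 28 4
f 27 1 29
f 27 29 28
f 28 29 30
f 28 30 4
f 29 1 31
f 29 31 30
f 30 31 32
f 30 32 4
f 31 1 33
f 31 33 32
f 32 33 34
f 32 34 4
f 33 1 2
f 33 2 34
f 34 2 3
f 34 3 4
f 35 72 51
f 72 46 75
f 51 75 40
f 72 75 51
f 35 51 47
f 51 40 52
f 47 52 36
f 51 52 47
f 35 47 56
f 47 36 57
f 56 57 42
f 47 57 56
f 35 56 68
f 56 42 71
f 68 71 45
f 56 71 68
f 35 68 72
f 68 45 76
f 72 76 46
f 68 76 72
f 36 52 63
f 52 40 66
f 63 66 44
f 52 66 63
f 40 75 53
f 75 46 74
f 53 74 39
f 75 74 53
f 46 76 73
f 76 45 69
f 73 69 37
f 76 69 73
f 45 71 70
f 71 42 58
f 70 58 41
f 71 58 70
f 42 57 62
f 57 36 59
f 62 59 43
f 57 59 62
f 38 64 50
f 64 44 65
f 50 65 39
f 64 65 50
f 38 50 48
f 50 39 49
f 48 49 37
f 50 49 48
f 38 48 55
f 48 37 54
f 55 54 41
f 48 54 55
f 38 55 60
f 55 41 61
f 60 61 43
f 55 61 60
f 38 60 64
f 60 43 67
f 64 67 44
f 60 67 64
f 39 65 53
f 65 44 66
f 53 66 40
f 65 66 53
f 37 49 73
f 49 39 74
f 73 74 46
f 49 74 73
f 41 54 70
f 54 37 69
f 70 69 45
f 54 69 70
f 43 61 62
f 61 41 58
f 62 58 42
f 61 58 62
f 44 67 63
f 67 43 59
f 63 59 36
f 67 59 63
f 78 80 77
f 81 78 77
f 77 80 79
f 79 81 77
f 78 84 80
f 82 78 81
f 82 84 78
f 80 84 79
f 83 81 79
f 79 84 83
f 83 82 81
f 84 82 83
f 86 85 89
f 86 89 87
f 87 89 90
f 87 90 88
f 89 85 91
f 89 91 90
f 90 91 92
f 90 92 88
f 91 85 93
f 91 93 92
f 92 93 94
f 92 94 88
f 93 85 95
f 93 95 94
f 94 95 96
f 94 96 88
f 95 85 97
f 95 97 96
f 96 97 98
f 96 98 88
f 97 85 99
f 97 99 98
f 98 99 100
f 98 100 88
f 99 85 101
f 99 101 100
f 100 101 102
f 100 102 88
f 101 85 103
f 101 103 102
f 102 103 104
f 102 104 88
f 103 85 105
f 103 105 104
f 104 105 106
f 104 106 88
f 105 85 107
f 105 107 106
f 106 107 108
f 106 108 88
f 107 85 109
f 107 109 108
f 108 109 110
f 108 110 88
f 109 85 111
f 109 111 110
f 110 111 112
f 110 112 88
f 111 85 113
f 111 113 112
f 112 113 114
f 112 114 88
f 113 85 86
f 113 86 114
f 114 86 87
f 114 87 88



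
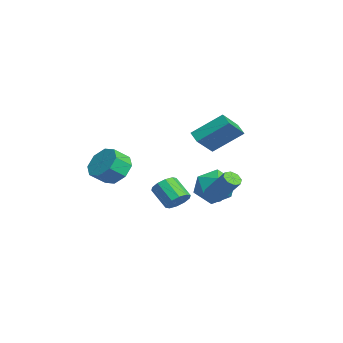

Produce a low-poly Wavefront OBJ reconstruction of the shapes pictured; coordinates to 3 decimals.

v 3.003 2.06 0.007
v 3.243 2.408 -0.329
v 4.217 3.209 1.197
v 3.977 2.86 1.533
v 2.886 2.554 -0.178
v 3.861 3.354 1.348
v 2.599 2.41 0.081
v 3.573 3.21 1.608
v 2.547 2.061 0.297
v 3.522 2.862 1.823
v 2.763 1.711 0.343
v 3.737 2.512 1.869
v 3.119 1.566 0.192
v 4.094 2.366 1.718
v 3.407 1.71 -0.068
v 4.381 2.51 1.459
v 3.458 2.058 -0.283
v 4.433 2.859 1.243
v -2.997 3.333 0.814
v -3.7 3.136 1.209
v -2.727 5.02 2.134
v -3.43 4.823 2.53
v -2.05 2.277 1.97
v -2.753 2.08 2.366
v -1.78 3.964 3.291
v -2.483 3.767 3.686
v 3.907 0.101 0.106
v 4.203 0.48 0.668
v 3.249 -0.062 1.536
v 2.953 -0.441 0.974
v 3.881 0.741 0.476
v 2.926 0.199 1.344
v 3.568 0.758 0.143
v 2.613 0.215 1.011
v 3.385 0.523 -0.205
v 2.43 -0.019 0.664
v 3.402 0.128 -0.434
v 2.447 -0.415 0.435
v 3.611 -0.278 -0.456
v 2.657 -0.82 0.412
v 3.934 -0.539 -0.264
v 2.979 -1.081 0.604
v 4.247 -0.555 0.069
v 3.292 -1.098 0.937
v 4.43 -0.321 0.416
v 3.475 -0.863 1.285
v 4.413 0.075 0.645
v 3.458 -0.468 1.514
v 0.803 3.737 0.054
v 1.612 3.106 -0.624
v -0.512 2.254 -0.136
v 0.297 1.623 -0.814
v 0.503 1.797 0.386
v 1.316 2.713 0.504
v -0.216 2.647 -1.264
v 0.597 3.563 -1.146
v 0.983 2.432 -1.439
v 1.427 1.907 -0.419
v -0.327 3.453 -0.341
v 0.117 2.928 0.679
v -1.369 -2.106 0.453
v -0.694 -1.446 0.979
v -0.416 -2.315 1.712
v -1.091 -2.974 1.187
v -1.46 -1.429 1.29
v -1.182 -2.297 2.023
v -2.172 -1.808 1.111
v -1.894 -2.676 1.844
v -2.414 -2.361 0.547
v -2.136 -3.23 1.28
v -2.044 -2.765 -0.072
v -1.766 -3.634 0.661
v -1.278 -2.783 -0.383
v -1 -3.651 0.35
v -0.566 -2.404 -0.204
v -0.288 -3.272 0.529
v -0.324 -1.85 0.36
v -0.046 -2.719 1.093
f 2 1 5
f 2 5 3
f 3 5 6
f 3 6 4
f 5 1 7
f 5 7 6
f 6 7 8
f 6 8 4
f 7 1 9
f 7 9 8
f 8 9 10
f 8 10 4
f 9 1 11
f 9 11 10
f 10 11 12
f 10 12 4
f 11 1 13
f 11 13 12
f 12 13 14
f 12 14 4
f 13 1 15
f 13 15 14
f 14 15 16
f 14 16 4
f 15 1 17
f 15 17 16
f 16 17 18
f 16 18 4
f 17 1 2
f 17 2 18
f 18 2 3
f 18 3 4
f 20 22 19
f 23 20 19
f 19 22 21
f 21 23 19
f 20 26 22
f 24 20 23
f 24 26 20
f 22 26 21
f 25 23 21
f 21 26 25
f 25 24 23
f 26 24 25
f 28 27 31
f 28 31 29
f 29 31 32
f 29 32 30
f 31 27 33
f 31 33 32
f 32 33 34
f 32 34 30
f 33 27 35
f 33 35 34
f 34 35 36
f 34 36 30
f 35 27 37
f 35 37 36
f 36 37 38
f 36 38 30
f 37 27 39
f 37 39 38
f 38 39 40
f 38 40 30
f 39 27 41
f 39 41 40
f 40 41 42
f 40 42 30
f 41 27 43
f 41 43 42
f 42 43 44
f 42 44 30
f 43 27 45
f 43 45 44
f 44 45 46
f 44 46 30
f 45 27 47
f 45 47 46
f 46 47 48
f 46 48 30
f 47 27 28
f 47 28 48
f 48 28 29
f 48 29 30
f 49 60 54
f 49 54 50
f 49 50 56
f 49 56 59
f 49 59 60
f 50 54 58
f 54 60 53
f 60 59 51
f 59 56 55
f 56 50 57
f 52 58 53
f 52 53 51
f 52 51 55
f 52 55 57
f 52 57 58
f 53 58 54
f 51 53 60
f 55 51 59
f 57 55 56
f 58 57 50
f 62 61 65
f 62 65 63
f 63 65 66
f 63 66 64
f 65 61 67
f 65 67 66
f 66 67 68
f 66 68 64
f 67 61 69
f 67 69 68
f 68 69 70
f 68 70 64
f 69 61 71
f 69 71 70
f 70 71 72
f 70 72 64
f 71 61 73
f 71 73 72
f 72 73 74
f 72 74 64
f 73 61 75
f 73 75 74
f 74 75 76
f 74 76 64
f 75 61 77
f 75 77 76
f 76 77 78
f 76 78 64
f 77 61 62
f 77 62 78
f 78 62 63
f 78 63 64



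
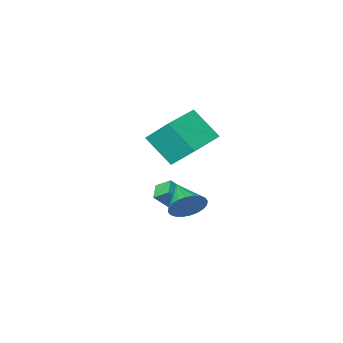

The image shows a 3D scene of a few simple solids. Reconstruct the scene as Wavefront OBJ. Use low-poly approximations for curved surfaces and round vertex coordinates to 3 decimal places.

v 1.709 3.183 -2.29
v 2.106 2.719 -3.081
v 1.391 1.617 -1.53
v 2.42 2.765 -2.855
v 2.626 2.875 -2.542
v 2.692 3.032 -2.191
v 2.609 3.212 -1.855
v 2.388 3.388 -1.585
v 2.064 3.532 -1.423
v 1.686 3.623 -1.392
v 1.311 3.648 -1.499
v 0.997 3.601 -1.725
v 0.791 3.491 -2.038
v 0.725 3.335 -2.389
v 0.809 3.155 -2.725
v 1.029 2.979 -2.995
v 1.354 2.835 -3.157
v 1.732 2.743 -3.188
v -0.51 -1.764 -4.342
v -0.96 -1.065 -3.804
v 0.044 -1.086 -4.76
v -0.406 -0.387 -4.222
v 0.386 -1.913 -3.398
v -0.064 -1.214 -2.86
v 0.94 -1.235 -3.816
v 0.49 -0.536 -3.278
v 0.353 1.8 0.591
v 1.007 0.546 2.048
v -0.132 3.063 1.897
v 0.522 1.809 3.353
v 2.338 2.691 0.467
v 2.992 1.437 1.923
v 1.853 3.954 1.772
v 2.507 2.7 3.229
f 2 1 4
f 2 4 3
f 4 1 5
f 4 5 3
f 5 1 6
f 5 6 3
f 6 1 7
f 6 7 3
f 7 1 8
f 7 8 3
f 8 1 9
f 8 9 3
f 9 1 10
f 9 10 3
f 10 1 11
f 10 11 3
f 11 1 12
f 11 12 3
f 12 1 13
f 12 13 3
f 13 1 14
f 13 14 3
f 14 1 15
f 14 15 3
f 15 1 16
f 15 16 3
f 16 1 17
f 16 17 3
f 17 1 18
f 17 18 3
f 18 1 2
f 18 2 3
f 20 22 19
f 23 20 19
f 19 22 21
f 21 23 19
f 20 26 22
f 24 20 23
f 24 26 20
f 22 26 21
f 25 23 21
f 21 26 25
f 25 24 23
f 26 24 25
f 28 30 27
f 31 28 27
f 27 30 29
f 29 31 27
f 28 34 30
f 32 28 31
f 32 34 28
f 30 34 29
f 33 31 29
f 29 34 33
f 33 32 31
f 34 32 33



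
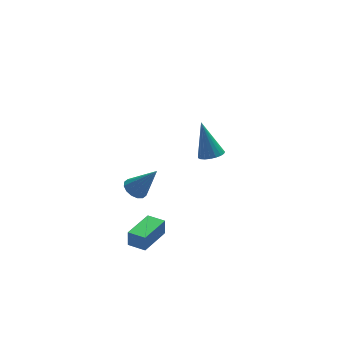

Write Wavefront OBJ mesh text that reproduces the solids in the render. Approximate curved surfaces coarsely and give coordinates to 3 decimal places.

v -4.021 -3.751 1.228
v -3.507 -3.419 1.008
v -3.099 -4.209 2.692
v -3.683 -3.197 1.189
v -3.95 -3.123 1.38
v -4.236 -3.217 1.53
v -4.464 -3.455 1.6
v -4.574 -3.771 1.569
v -4.535 -4.083 1.448
v -4.359 -4.305 1.267
v -4.092 -4.379 1.076
v -3.806 -4.285 0.925
v -3.578 -4.047 0.856
v -3.468 -3.731 0.886
v 1.771 2.993 -3.151
v 2.153 3.572 -3.343
v 1.469 3.847 -1.169
v 1.875 3.653 -3.42
v 1.58 3.619 -3.45
v 1.317 3.477 -3.429
v 1.133 3.251 -3.36
v 1.059 2.981 -3.255
v 1.108 2.713 -3.132
v 1.273 2.493 -3.012
v 1.523 2.359 -2.916
v 1.816 2.335 -2.861
v 2.102 2.425 -2.856
v 2.33 2.613 -2.902
v 2.462 2.867 -2.992
v 2.474 3.142 -3.108
v 2.365 3.392 -3.233
v -3.456 -3.274 -4.072
v -3.429 -3.204 -3.175
v -4.131 -2.564 -4.107
v -4.104 -2.494 -3.21
v -2.116 -2.006 -4.21
v -2.089 -1.936 -3.313
v -2.791 -1.296 -4.245
v -2.764 -1.226 -3.348
f 2 1 4
f 2 4 3
f 4 1 5
f 4 5 3
f 5 1 6
f 5 6 3
f 6 1 7
f 6 7 3
f 7 1 8
f 7 8 3
f 8 1 9
f 8 9 3
f 9 1 10
f 9 10 3
f 10 1 11
f 10 11 3
f 11 1 12
f 11 12 3
f 12 1 13
f 12 13 3
f 13 1 14
f 13 14 3
f 14 1 2
f 14 2 3
f 16 15 18
f 16 18 17
f 18 15 19
f 18 19 17
f 19 15 20
f 19 20 17
f 20 15 21
f 20 21 17
f 21 15 22
f 21 22 17
f 22 15 23
f 22 23 17
f 23 15 24
f 23 24 17
f 24 15 25
f 24 25 17
f 25 15 26
f 25 26 17
f 26 15 27
f 26 27 17
f 27 15 28
f 27 28 17
f 28 15 29
f 28 29 17
f 29 15 30
f 29 30 17
f 30 15 31
f 30 31 17
f 31 15 16
f 31 16 17
f 33 35 32
f 36 33 32
f 32 35 34
f 34 36 32
f 33 39 35
f 37 33 36
f 37 39 33
f 35 39 34
f 38 36 34
f 34 39 38
f 38 37 36
f 39 37 38



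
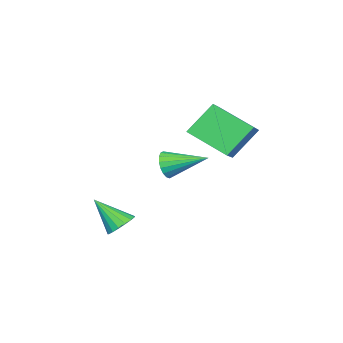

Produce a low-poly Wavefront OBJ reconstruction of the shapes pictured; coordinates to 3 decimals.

v -3.641 -4.436 0.082
v -3.25 -4.52 0.657
v -4.159 -2.784 0.678
v -3.052 -4.386 0.458
v -2.971 -4.262 0.184
v -3.022 -4.172 -0.11
v -3.196 -4.134 -0.366
v -3.458 -4.156 -0.533
v -3.756 -4.234 -0.578
v -4.032 -4.351 -0.492
v -4.23 -4.485 -0.293
v -4.311 -4.609 -0.019
v -4.26 -4.699 0.275
v -4.086 -4.737 0.531
v -3.824 -4.715 0.698
v -3.526 -4.637 0.743
v 0.966 -3.336 -1.187
v 1.563 -3.486 -1.452
v 1.214 -4.424 -0.013
v 1.628 -3.249 -1.246
v 1.541 -3.032 -1.027
v 1.323 -2.885 -0.844
v 1.023 -2.84 -0.74
v 0.71 -2.91 -0.738
v 0.456 -3.077 -0.839
v 0.318 -3.303 -1.02
v 0.329 -3.537 -1.239
v 0.486 -3.725 -1.446
v 0.753 -3.824 -1.594
v 1.069 -3.811 -1.649
v 1.361 -3.689 -1.598
v -3.647 -3.185 2.056
v -4.6 -2.59 3.359
v -3.821 -1.442 1.133
v -4.774 -0.847 2.435
v -2.546 -2.753 2.665
v -3.499 -2.158 3.967
v -2.72 -1.01 1.741
v -3.673 -0.415 3.044
f 2 1 4
f 2 4 3
f 4 1 5
f 4 5 3
f 5 1 6
f 5 6 3
f 6 1 7
f 6 7 3
f 7 1 8
f 7 8 3
f 8 1 9
f 8 9 3
f 9 1 10
f 9 10 3
f 10 1 11
f 10 11 3
f 11 1 12
f 11 12 3
f 12 1 13
f 12 13 3
f 13 1 14
f 13 14 3
f 14 1 15
f 14 15 3
f 15 1 16
f 15 16 3
f 16 1 2
f 16 2 3
f 18 17 20
f 18 20 19
f 20 17 21
f 20 21 19
f 21 17 22
f 21 22 19
f 22 17 23
f 22 23 19
f 23 17 24
f 23 24 19
f 24 17 25
f 24 25 19
f 25 17 26
f 25 26 19
f 26 17 27
f 26 27 19
f 27 17 28
f 27 28 19
f 28 17 29
f 28 29 19
f 29 17 30
f 29 30 19
f 30 17 31
f 30 31 19
f 31 17 18
f 31 18 19
f 33 35 32
f 36 33 32
f 32 35 34
f 34 36 32
f 33 39 35
f 37 33 36
f 37 39 33
f 35 39 34
f 38 36 34
f 34 39 38
f 38 37 36
f 39 37 38



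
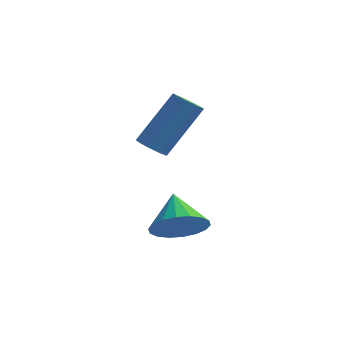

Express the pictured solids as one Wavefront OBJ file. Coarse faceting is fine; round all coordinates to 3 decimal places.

v -2.908 0.348 0.928
v -2.493 0.565 0.586
v -1.696 1.668 2.25
v -2.112 1.452 2.592
v -2.811 0.802 0.58
v -2.014 1.906 2.245
v -3.174 0.827 0.737
v -2.377 1.931 2.402
v -3.413 0.629 0.984
v -2.616 1.732 2.648
v -3.416 0.299 1.204
v -2.619 1.402 2.868
v -3.181 -0.008 1.295
v -2.385 1.095 2.959
v -2.819 -0.148 1.214
v -2.022 0.955 2.879
v -2.498 -0.056 0.999
v -1.702 1.048 2.664
v -2.37 0.226 0.751
v -1.573 1.329 2.416
v -0.911 -2.488 -0.574
v -0.116 -2.007 -0.588
v -1.489 -1.512 0.194
v -0.316 -1.864 -0.921
v -0.634 -1.844 -1.185
v -1.007 -1.952 -1.328
v -1.361 -2.167 -1.322
v -1.626 -2.445 -1.167
v -1.749 -2.731 -0.895
v -1.707 -2.97 -0.56
v -1.507 -3.113 -0.227
v -1.189 -3.132 0.037
v -0.816 -3.024 0.18
v -0.462 -2.81 0.174
v -0.197 -2.532 0.02
v -0.073 -2.246 -0.252
f 2 1 5
f 2 5 3
f 3 5 6
f 3 6 4
f 5 1 7
f 5 7 6
f 6 7 8
f 6 8 4
f 7 1 9
f 7 9 8
f 8 9 10
f 8 10 4
f 9 1 11
f 9 11 10
f 10 11 12
f 10 12 4
f 11 1 13
f 11 13 12
f 12 13 14
f 12 14 4
f 13 1 15
f 13 15 14
f 14 15 16
f 14 16 4
f 15 1 17
f 15 17 16
f 16 17 18
f 16 18 4
f 17 1 19
f 17 19 18
f 18 19 20
f 18 20 4
f 19 1 2
f 19 2 20
f 20 2 3
f 20 3 4
f 22 21 24
f 22 24 23
f 24 21 25
f 24 25 23
f 25 21 26
f 25 26 23
f 26 21 27
f 26 27 23
f 27 21 28
f 27 28 23
f 28 21 29
f 28 29 23
f 29 21 30
f 29 30 23
f 30 21 31
f 30 31 23
f 31 21 32
f 31 32 23
f 32 21 33
f 32 33 23
f 33 21 34
f 33 34 23
f 34 21 35
f 34 35 23
f 35 21 36
f 35 36 23
f 36 21 22
f 36 22 23

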